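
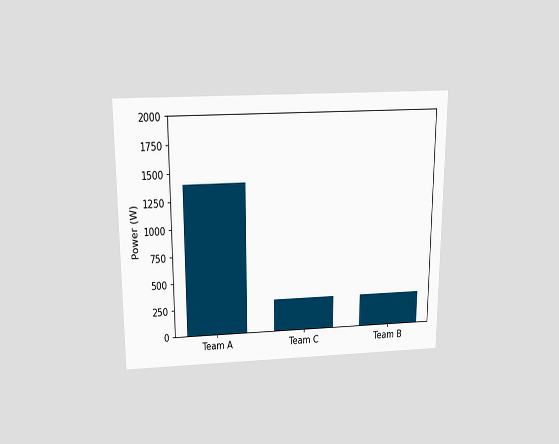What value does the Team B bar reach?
300W

The chart is viewed slightly from above. Reading along the chart's y-axis, the Team B bar reaches 300W.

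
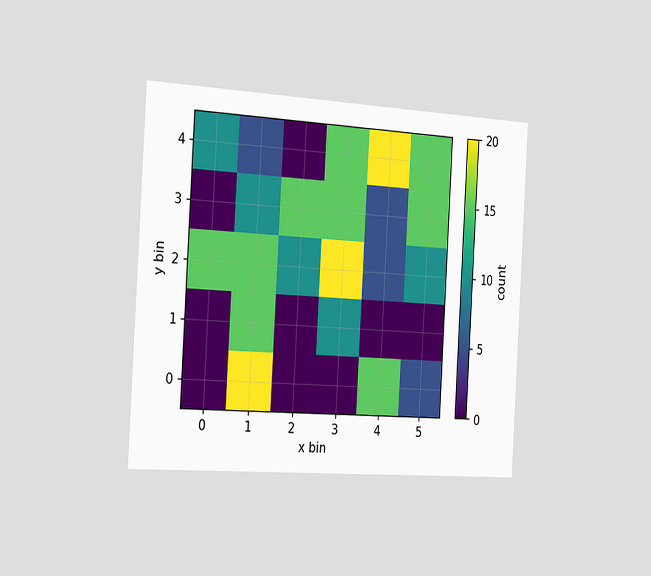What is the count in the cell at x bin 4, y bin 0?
The chart is tilted about 3° clockwise and viewed slightly from the left. Matching the cell (4, 0) against the colorbar gives 15.

15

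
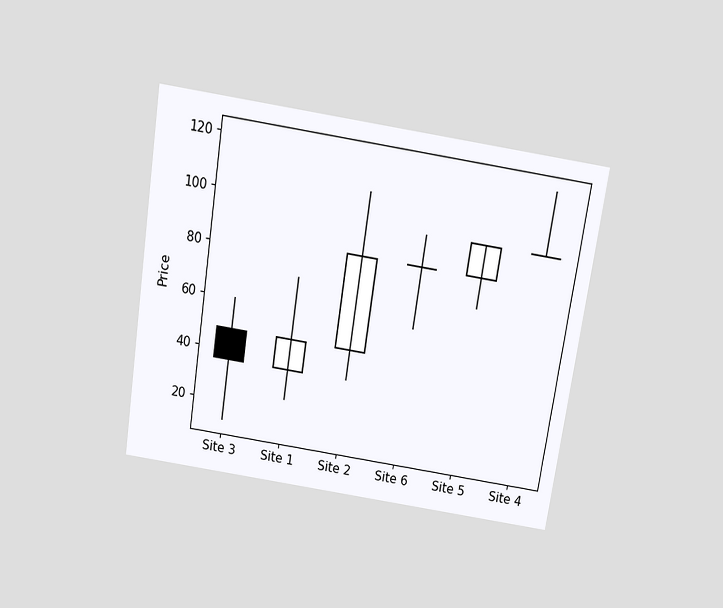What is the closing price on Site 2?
The chart is tilted about 9° clockwise and viewed slightly from above. The Site 2 candle closes at 84.

84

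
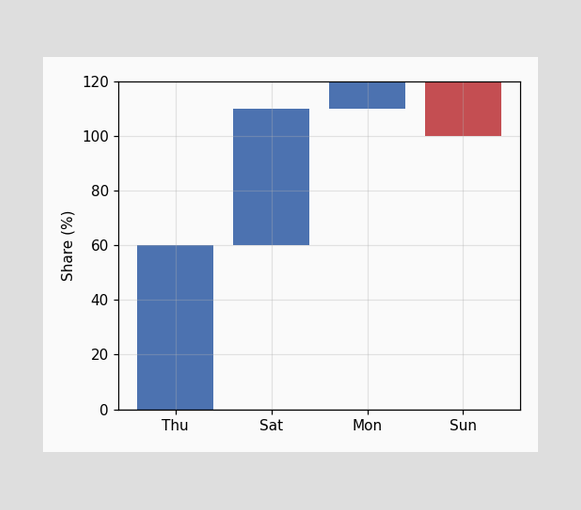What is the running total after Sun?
After Sun the running total reaches 100%.

100%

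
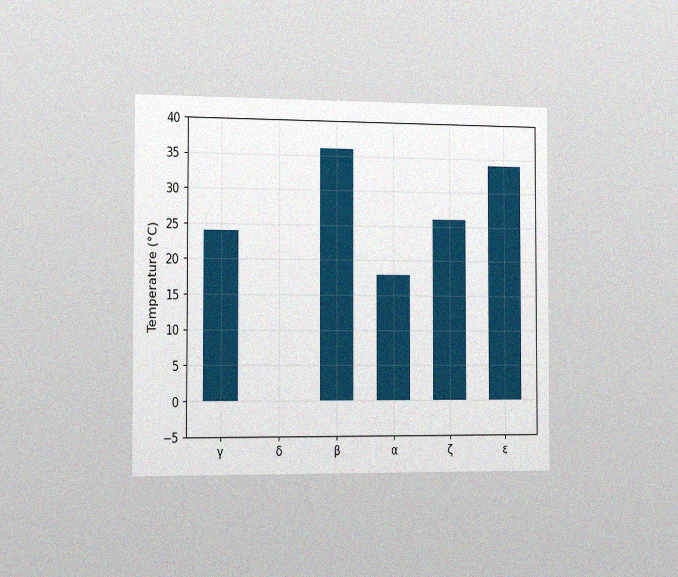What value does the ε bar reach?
34°C

The chart is viewed slightly from the left, with some photo noise. Reading along the chart's y-axis, the ε bar reaches 34°C.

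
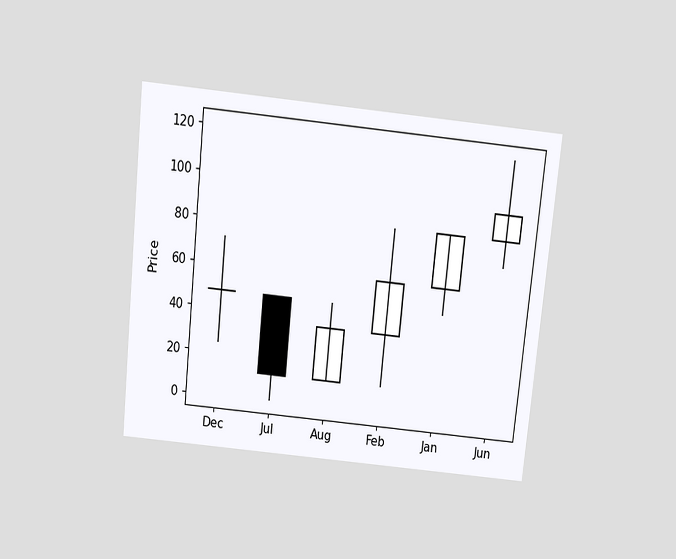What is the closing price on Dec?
The chart is tilted about 6° clockwise and viewed slightly from above. The Dec candle closes at 48.

48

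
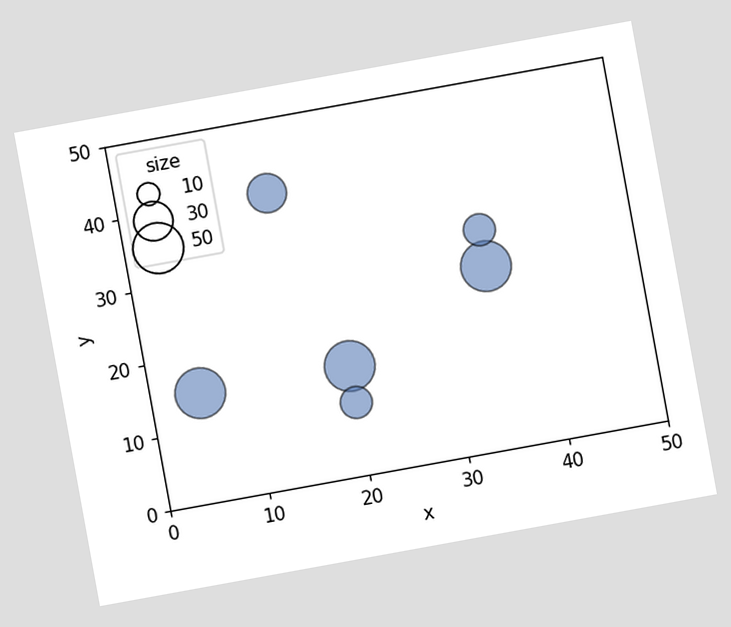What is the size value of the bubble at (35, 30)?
20

The chart is tilted about 10° counter-clockwise. Matching the bubble at (35, 30) against the size legend gives 20.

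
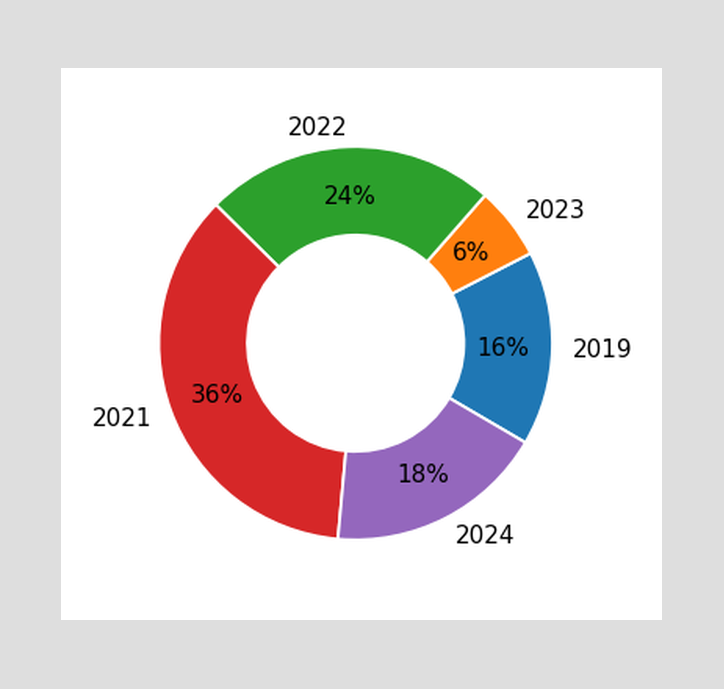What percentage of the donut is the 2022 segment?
24%

The 2022 segment takes up 24% of the ring.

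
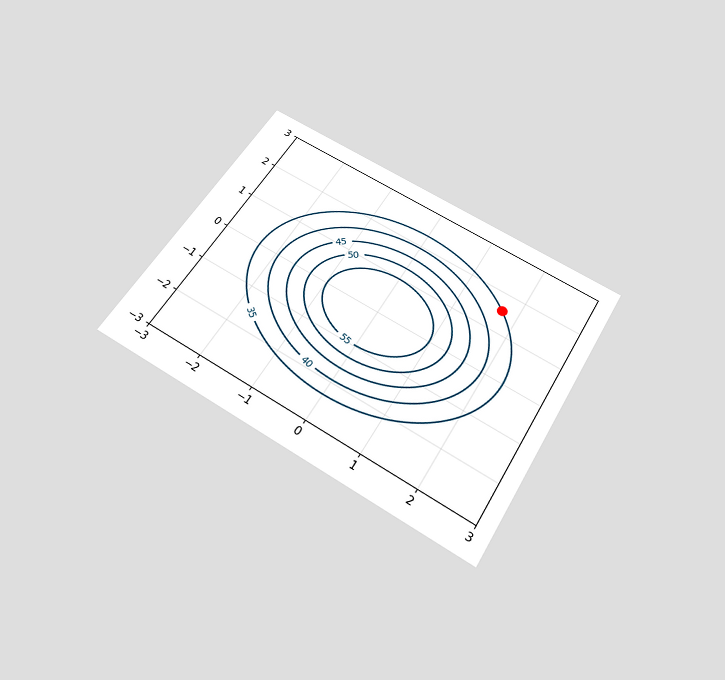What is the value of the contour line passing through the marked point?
35

The chart is tilted about 31° clockwise and viewed slightly from below. The marked point sits on the contour labelled 35.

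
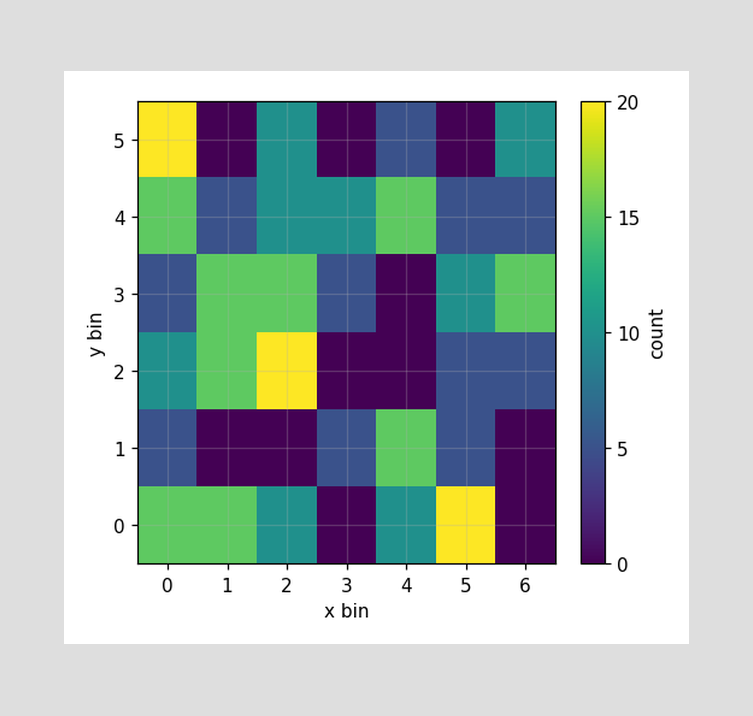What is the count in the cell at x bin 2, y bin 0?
Matching the cell (2, 0) against the colorbar gives 10.

10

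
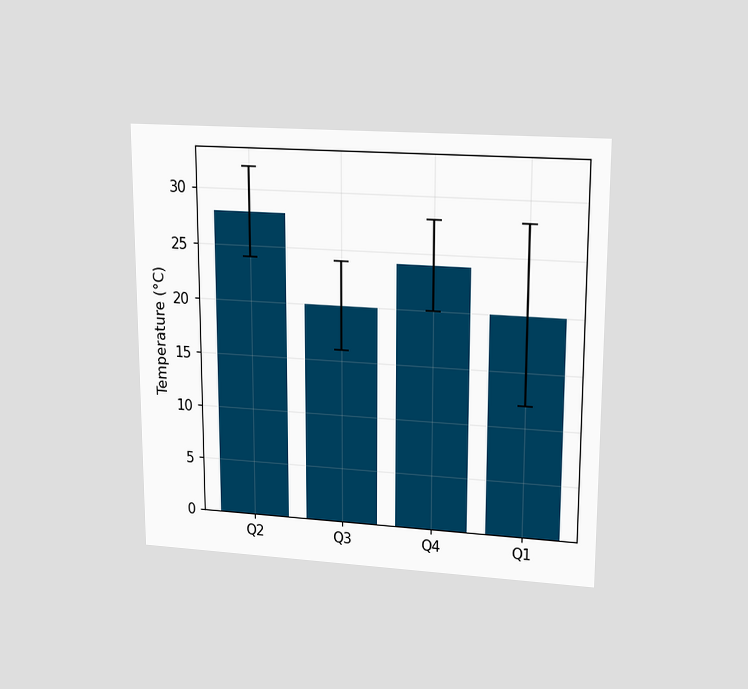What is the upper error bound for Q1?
28°C

The chart is viewed at a slight angle. The Q1 bar's upper whisker reaches 28°C.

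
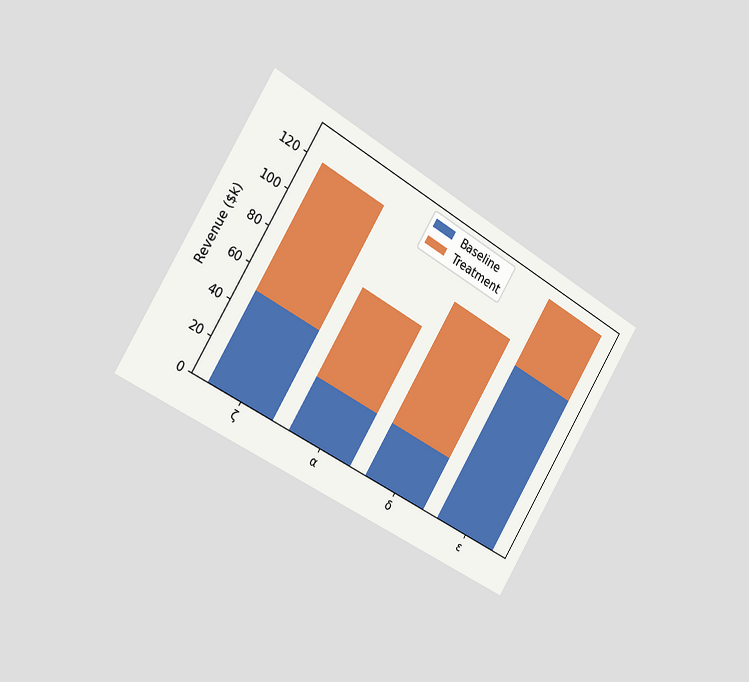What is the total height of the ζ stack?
$120k

The chart is tilted about 31° clockwise and viewed slightly from the left. The ζ stack's top reaches $120k on the y-axis.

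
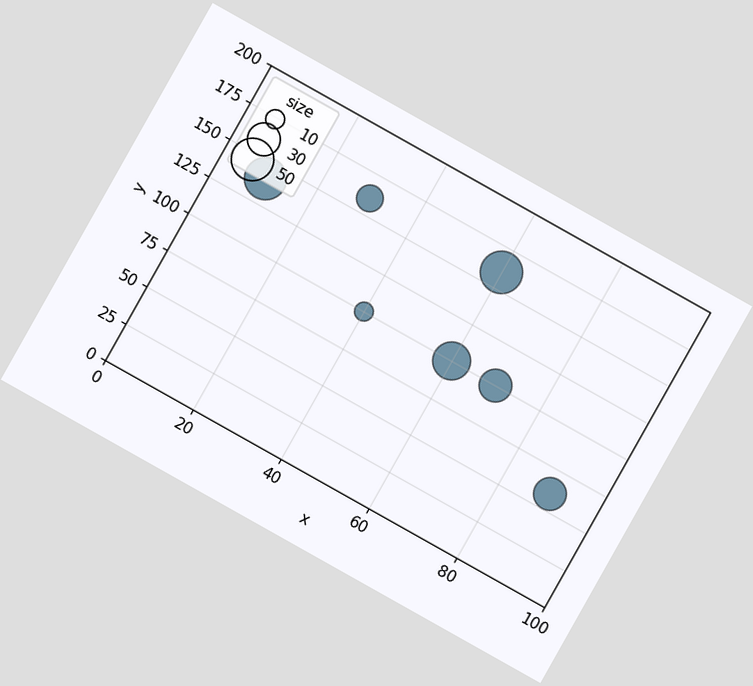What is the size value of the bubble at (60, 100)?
40

The chart is tilted about 29° clockwise. Matching the bubble at (60, 100) against the size legend gives 40.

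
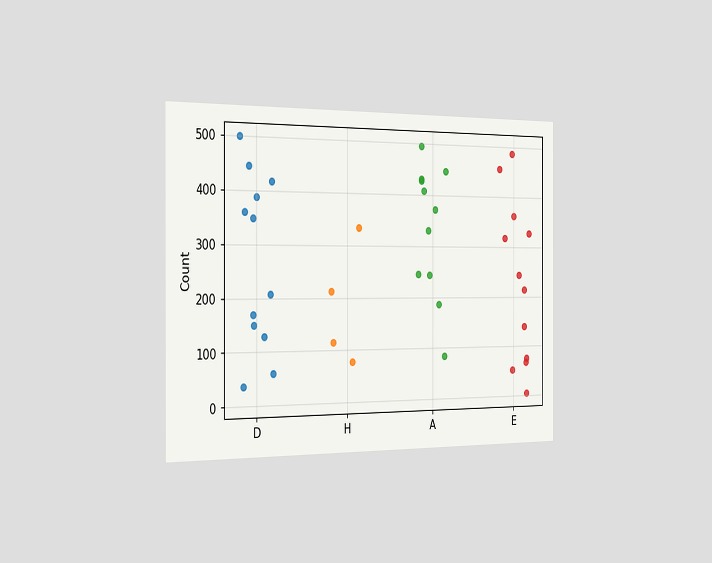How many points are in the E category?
The chart is viewed slightly from the left. Counting the markers in the E column gives 12.

12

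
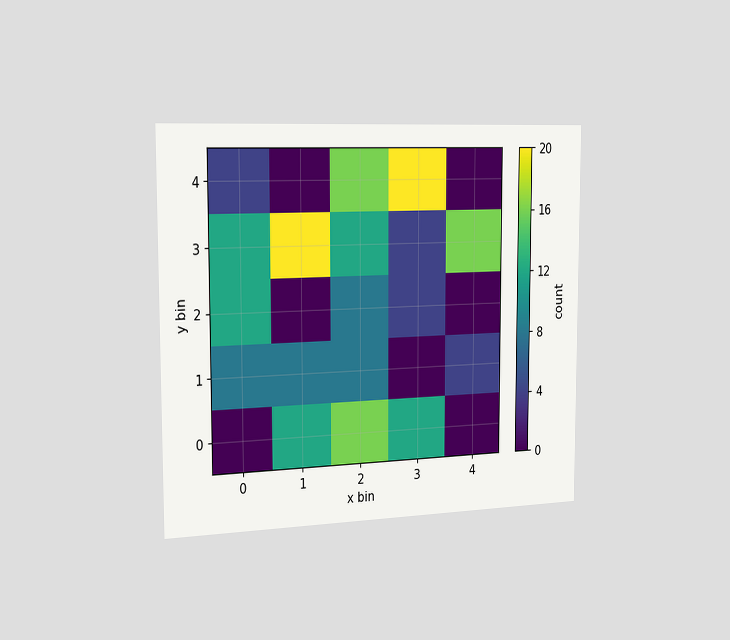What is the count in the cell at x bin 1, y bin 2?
The chart is viewed slightly from the left. Matching the cell (1, 2) against the colorbar gives 0.

0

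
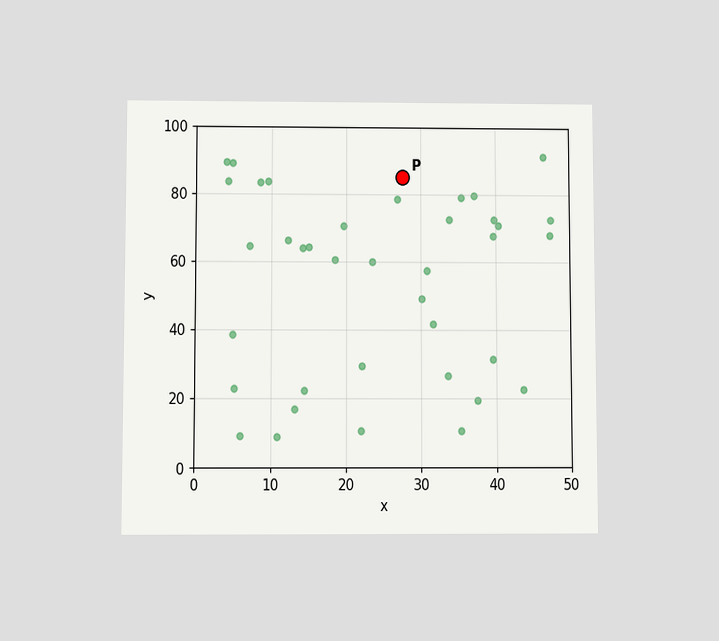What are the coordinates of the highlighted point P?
(27.5, 85)

The chart is viewed slightly from below. Following the gridlines from P to each axis, P sits at (27.5, 85).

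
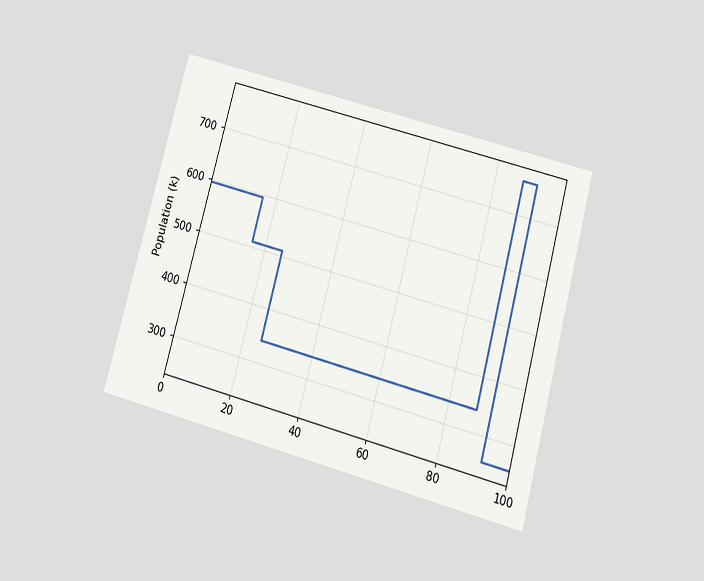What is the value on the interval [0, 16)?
The chart is tilted about 15° clockwise and viewed slightly from below. On [0, 16) the step sits at 595k.

595k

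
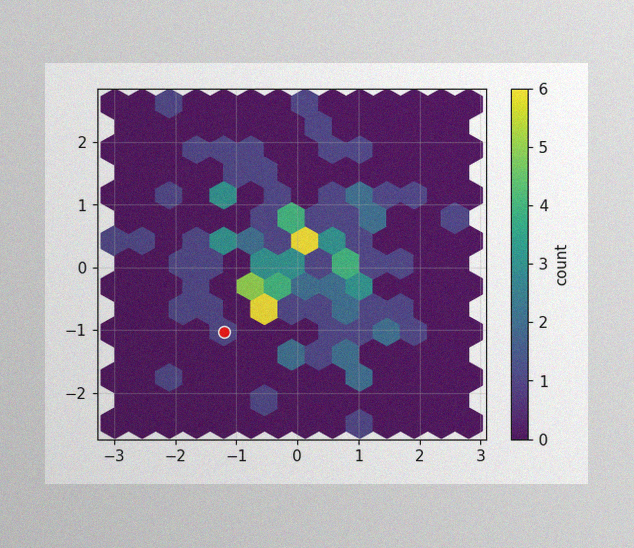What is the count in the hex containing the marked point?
1

The image has some photo noise and uneven lighting. The marked hex reads 1 on the colorbar.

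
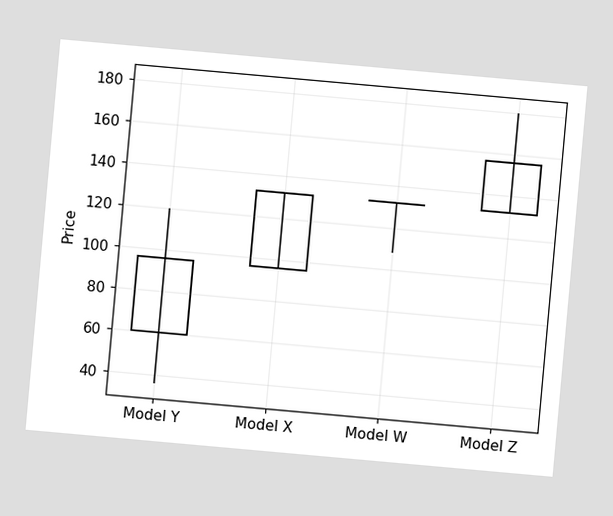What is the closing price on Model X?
132

The chart is tilted about 5° clockwise. The Model X candle closes at 132.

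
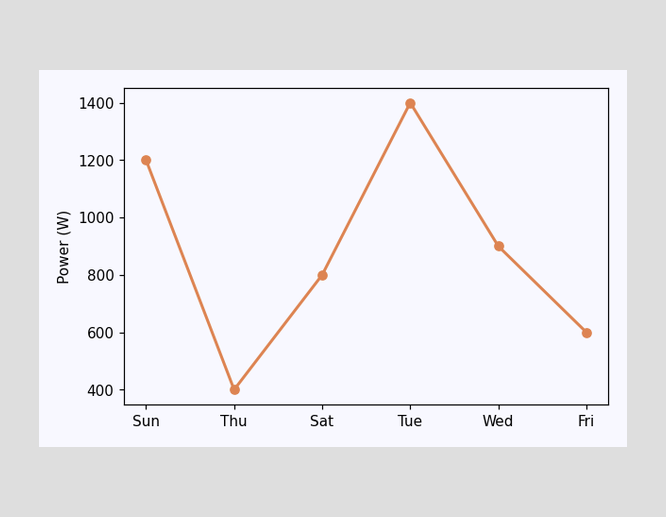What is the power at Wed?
At Wed, the line is at 900W.

900W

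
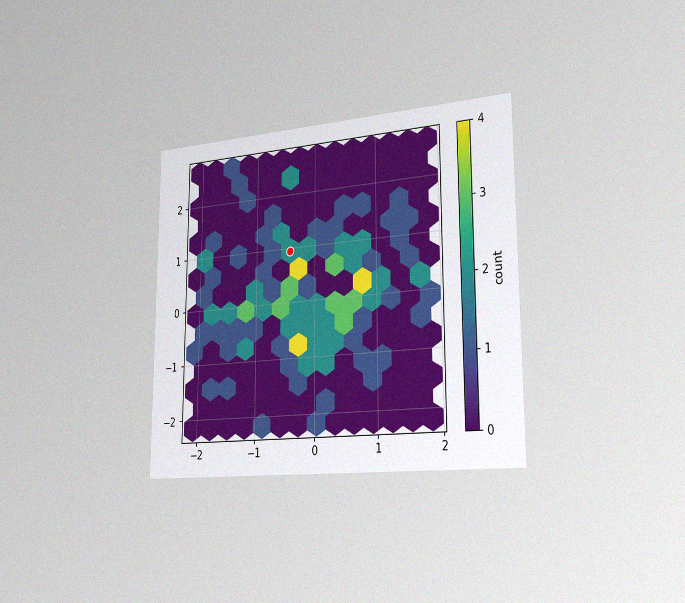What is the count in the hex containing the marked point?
The chart is viewed slightly from the right, with some photo noise. The marked hex reads 2 on the colorbar.

2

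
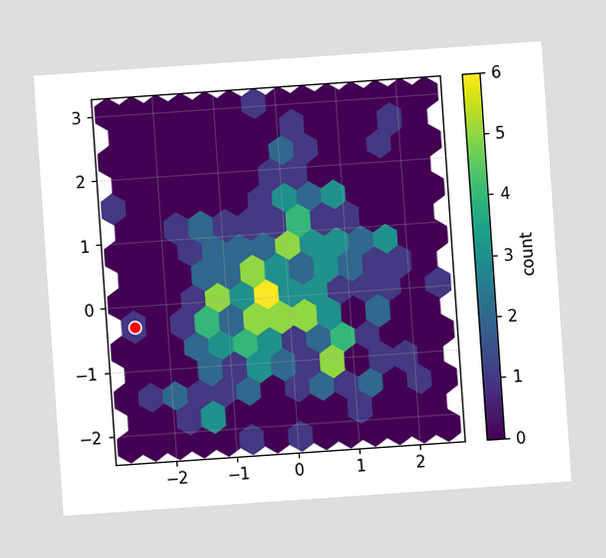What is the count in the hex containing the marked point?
1

The chart is tilted about 4° counter-clockwise. The marked hex reads 1 on the colorbar.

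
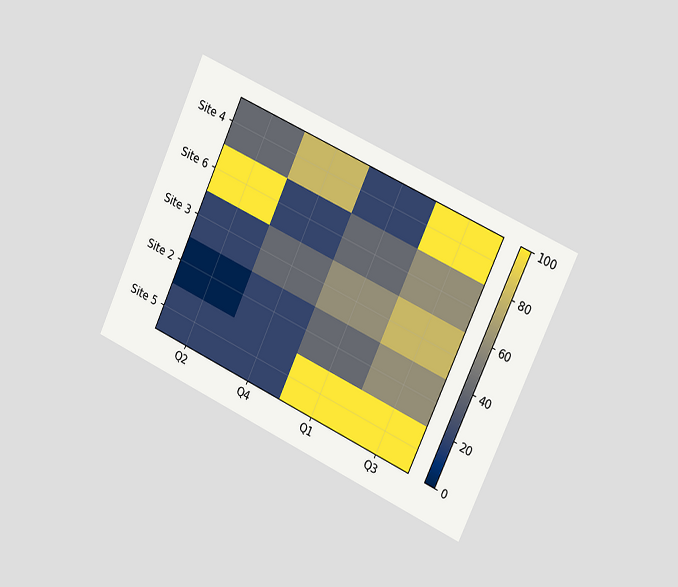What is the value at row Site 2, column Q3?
60

The chart is tilted about 25° clockwise and viewed slightly from the right. Matching cell (Site 2, Q3) against the colorbar gives 60.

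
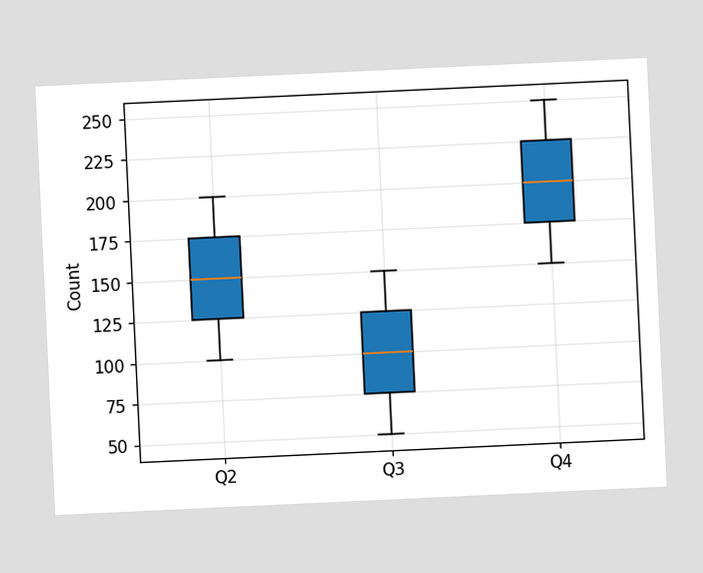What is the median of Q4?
The chart is tilted about 3° counter-clockwise. The median line in the Q4 box sits at 200.

200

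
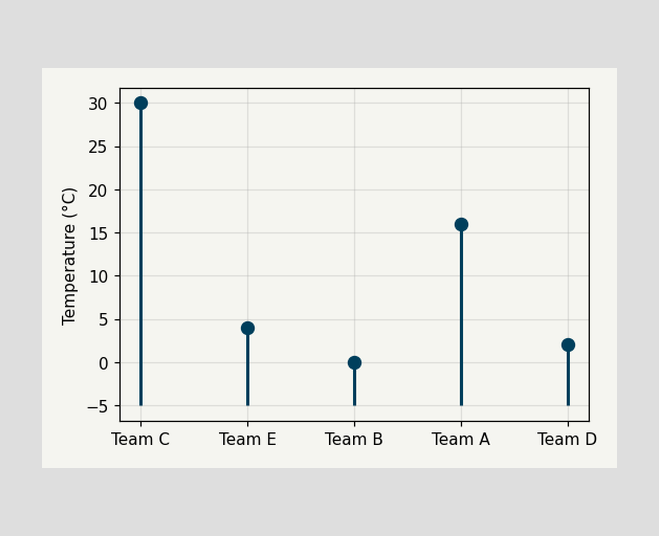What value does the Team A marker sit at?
16°C

The Team A marker sits at 16°C.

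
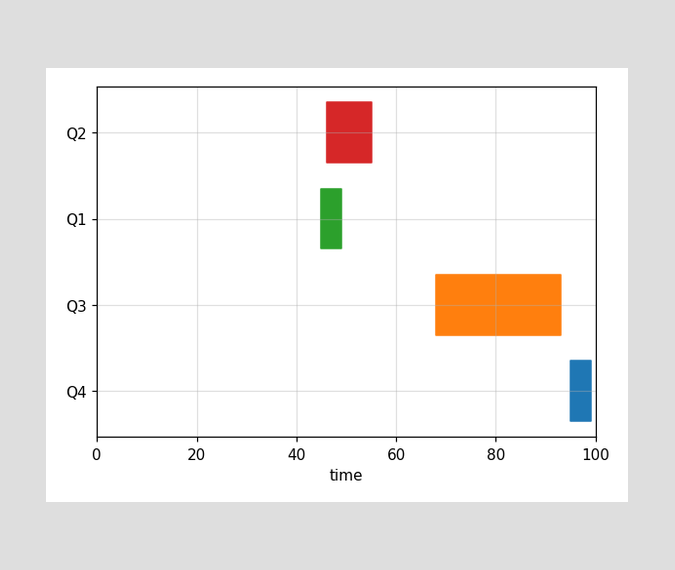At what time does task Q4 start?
95

The Q4 bar begins at t=95.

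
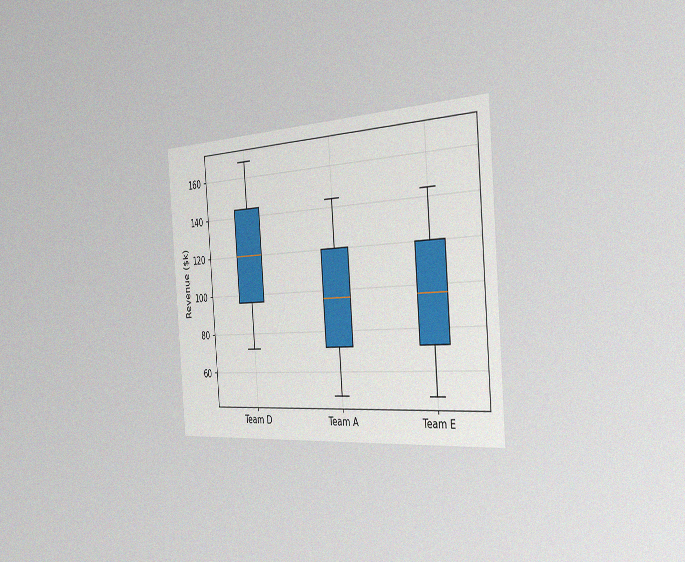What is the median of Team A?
$96k

The chart is tilted about 4° counter-clockwise and viewed slightly from the right, with some photo noise. The median line in the Team A box sits at $96k.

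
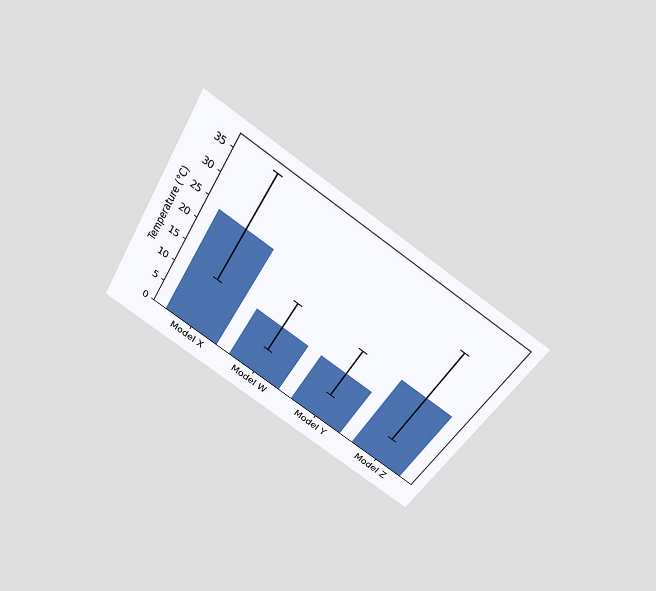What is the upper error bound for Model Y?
18°C

The chart is tilted about 31° clockwise and viewed slightly from above. The Model Y bar's upper whisker reaches 18°C.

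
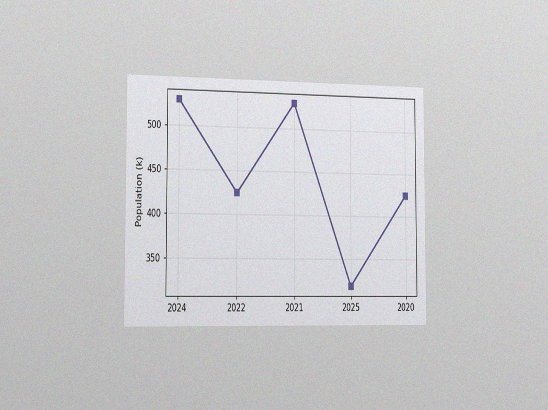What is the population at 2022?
424k

The chart is viewed slightly from the left, with some photo noise. At 2022, the line is at 424k.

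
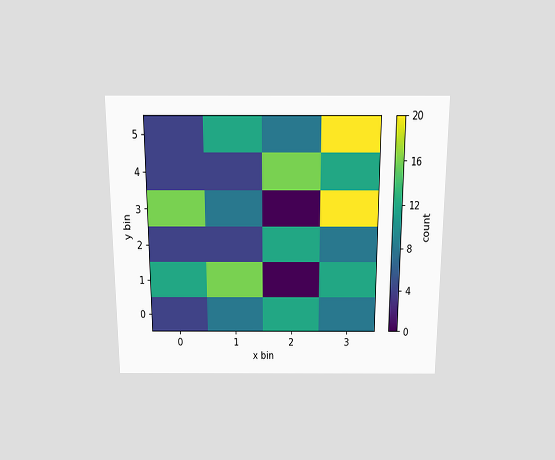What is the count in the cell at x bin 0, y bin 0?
4

The chart is viewed slightly from above. Matching the cell (0, 0) against the colorbar gives 4.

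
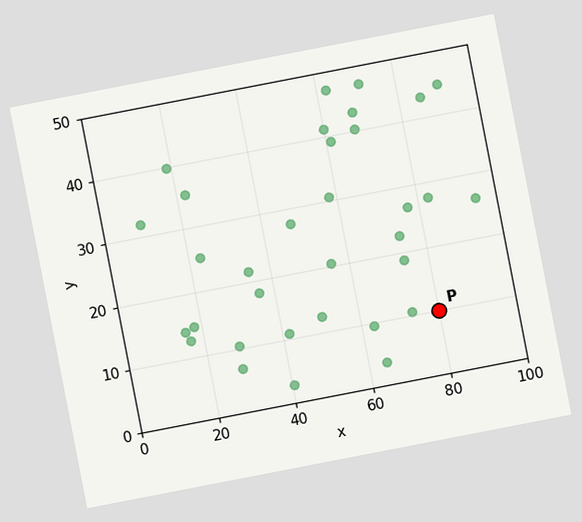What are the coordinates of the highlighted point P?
(80, 10)

The chart is tilted about 11° counter-clockwise. Following the gridlines from P to each axis, P sits at (80, 10).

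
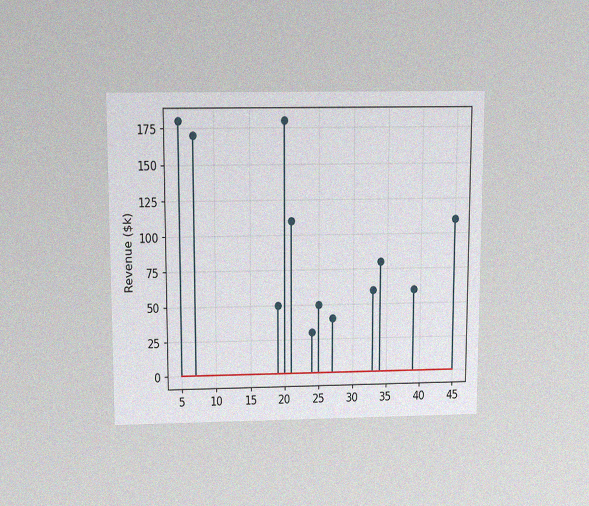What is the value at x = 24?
$30k

The chart is viewed slightly from above, with some photo noise. The stem at x=24 reaches $30k.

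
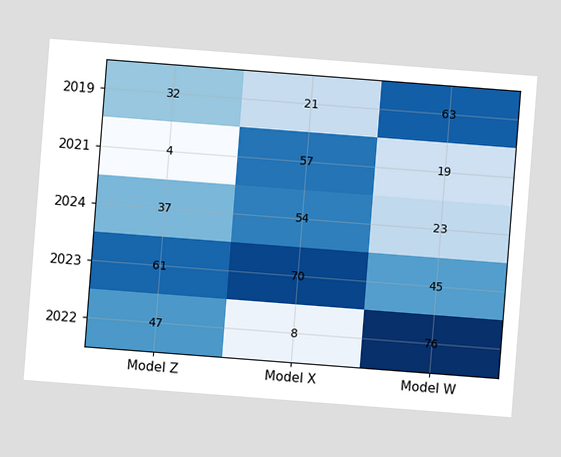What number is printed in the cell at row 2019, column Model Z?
32

The chart is tilted about 4° clockwise. The (2019, Model Z) cell reads 32.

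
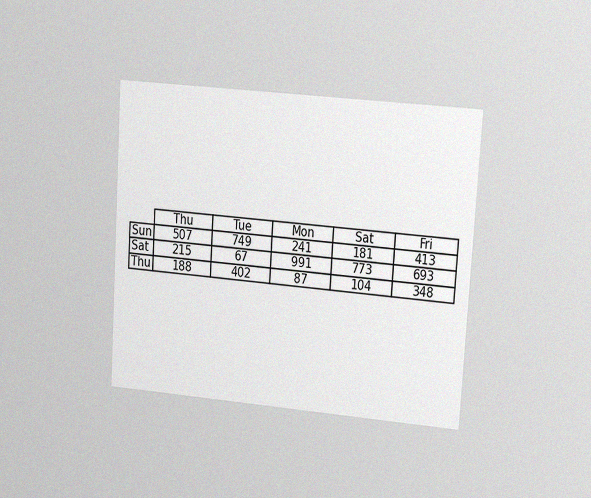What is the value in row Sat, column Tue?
The chart is tilted about 4° clockwise and viewed at a slight angle, with some photo noise. The (Sat, Tue) cell reads 67.

67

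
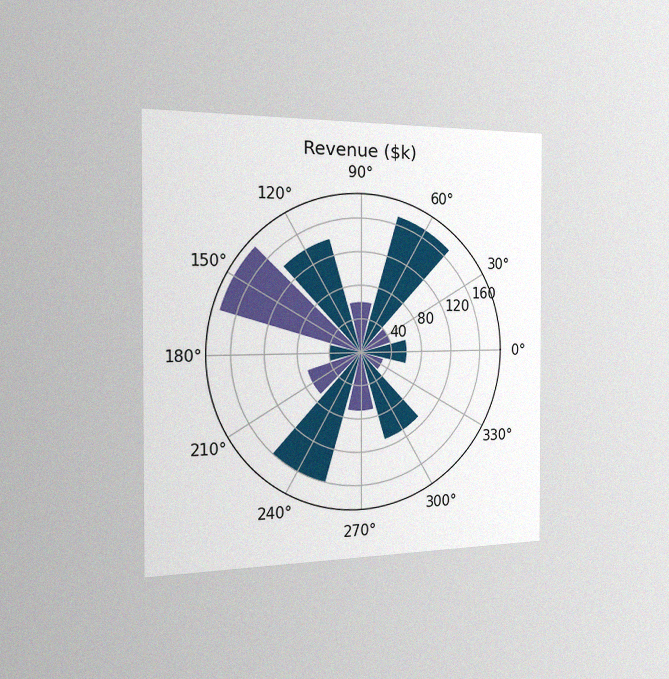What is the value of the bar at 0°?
The chart is viewed slightly from the left, with some photo noise. The bar at 0° reaches $60k on the radial axis.

$60k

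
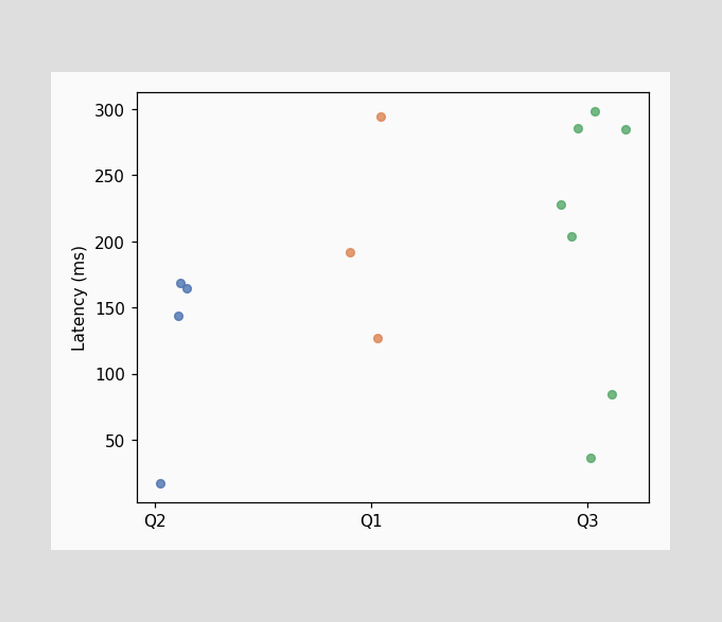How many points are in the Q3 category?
7

Counting the markers in the Q3 column gives 7.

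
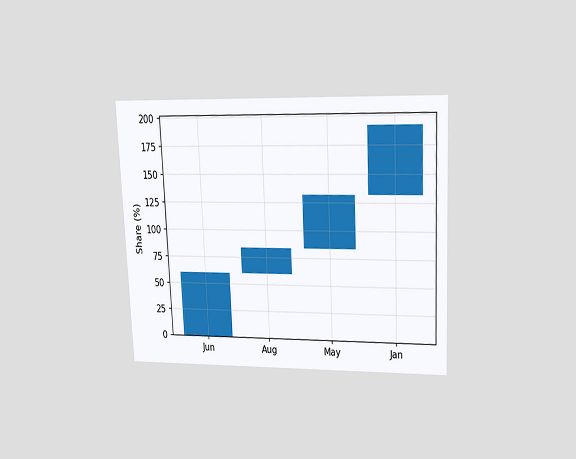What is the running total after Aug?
The chart is tilted about 3° counter-clockwise and viewed slightly from above. After Aug the running total reaches 84%.

84%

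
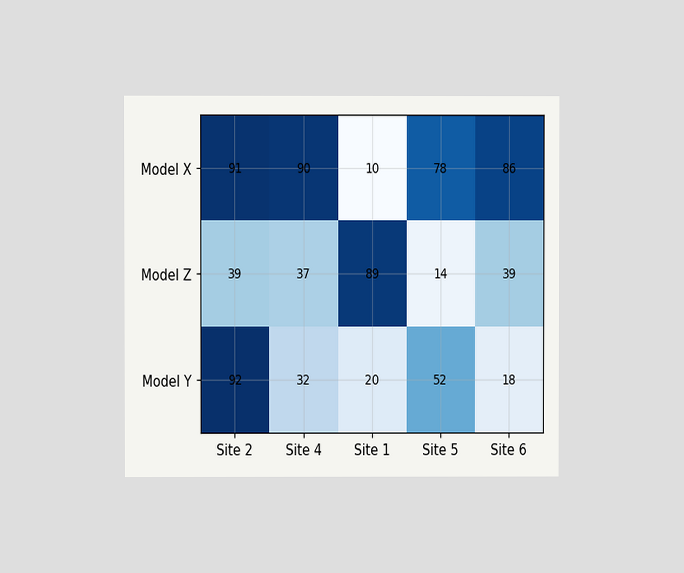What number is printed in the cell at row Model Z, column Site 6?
The chart is viewed at a slight angle. The (Model Z, Site 6) cell reads 39.

39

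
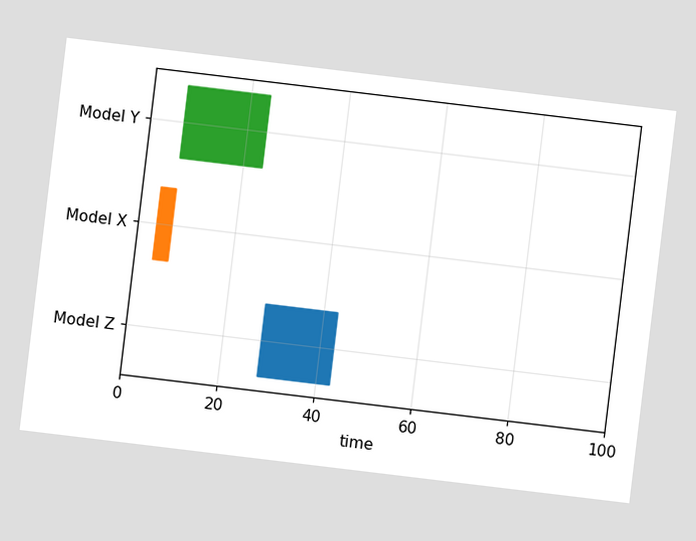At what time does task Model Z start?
The chart is tilted about 7° clockwise. The Model Z bar begins at t=28.

28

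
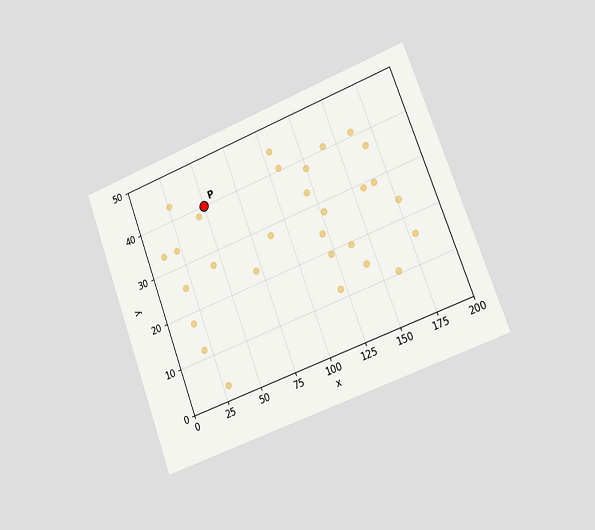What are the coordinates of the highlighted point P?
(50, 40)

The chart is tilted about 21° counter-clockwise and viewed slightly from the right. Following the gridlines from P to each axis, P sits at (50, 40).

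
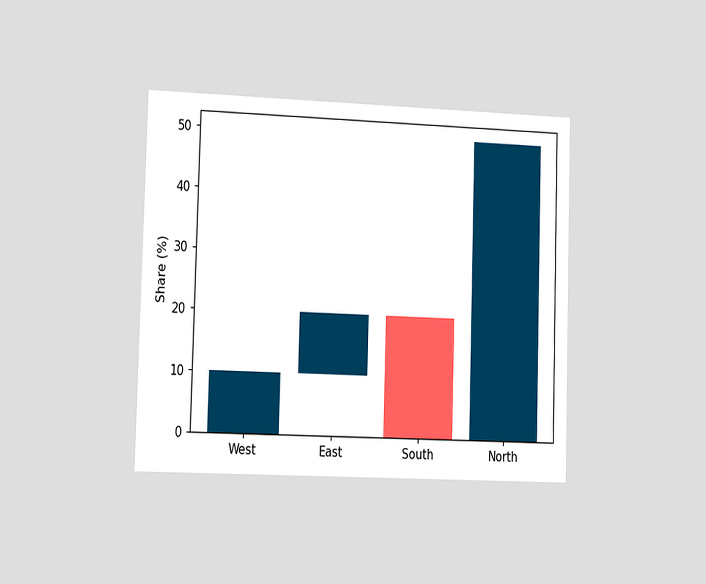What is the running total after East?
The chart is viewed slightly from the left. After East the running total reaches 20%.

20%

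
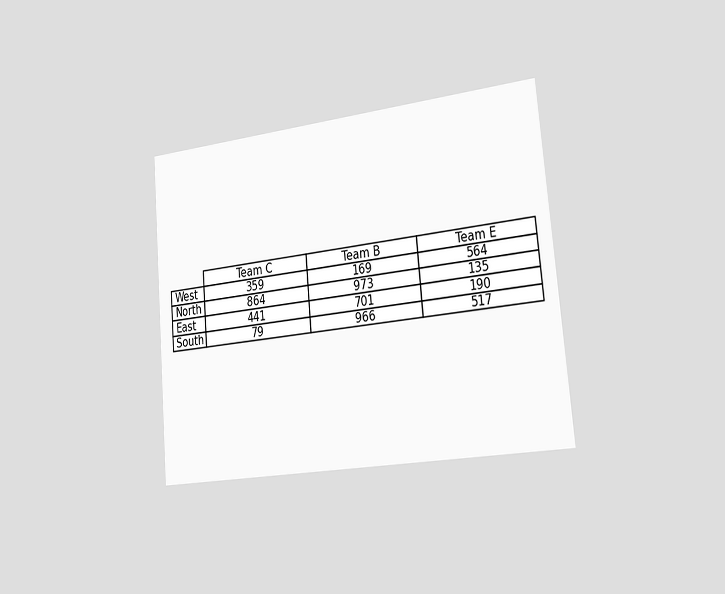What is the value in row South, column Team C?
79

The chart is tilted about 5° counter-clockwise and viewed slightly from the right. The (South, Team C) cell reads 79.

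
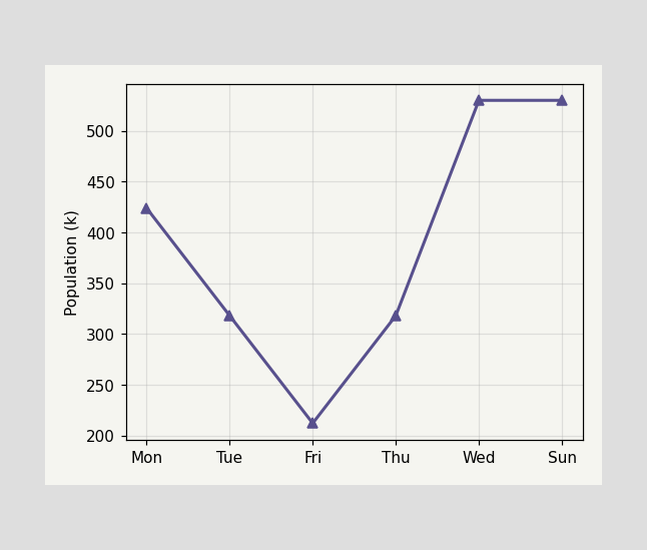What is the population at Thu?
At Thu, the line is at 318k.

318k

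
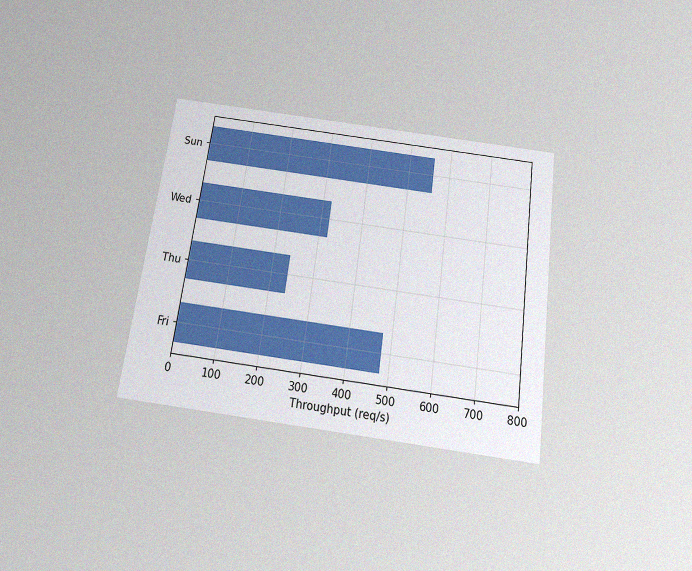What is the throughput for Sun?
560req/s

The chart is tilted about 8° clockwise and viewed slightly from below, with some photo noise. Reading along the chart's x-axis, the Sun bar reaches 560req/s.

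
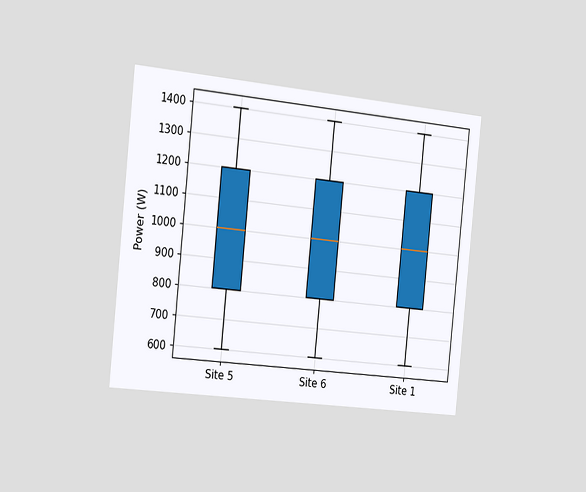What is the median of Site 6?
The chart is tilted about 6° clockwise and viewed slightly from the left. The median line in the Site 6 box sits at 1000W.

1000W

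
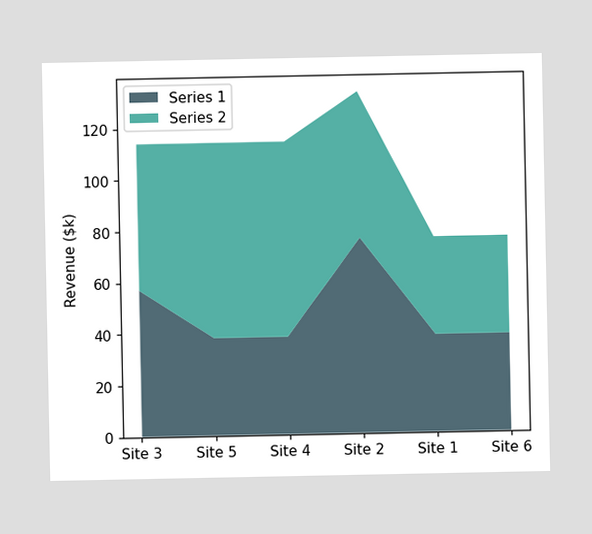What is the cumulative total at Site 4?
The stacked total at Site 4 reaches $114k.

$114k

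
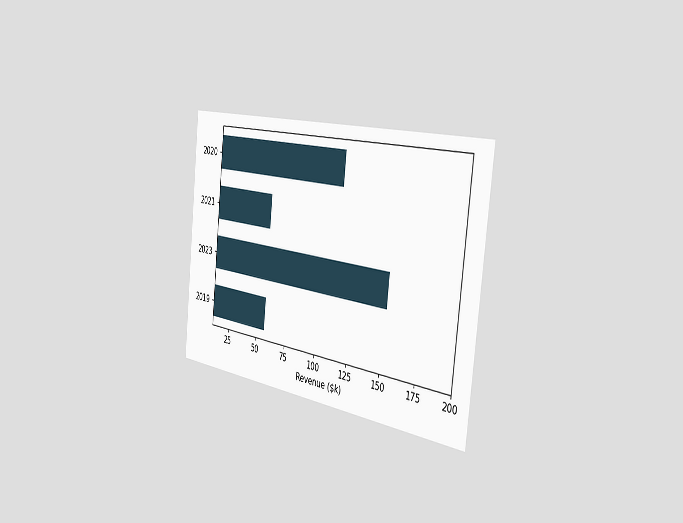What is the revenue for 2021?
The chart is tilted about 6° clockwise and viewed slightly from the right. Reading along the chart's x-axis, the 2021 bar reaches $57k.

$57k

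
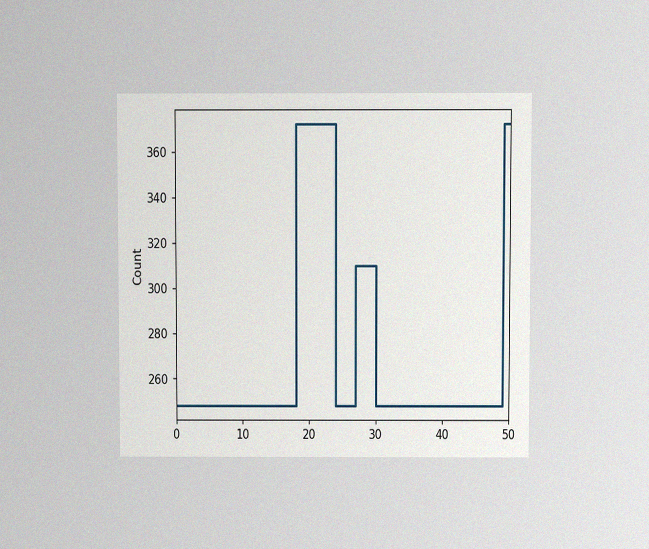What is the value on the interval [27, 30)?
310

The chart is viewed at a slight angle, with some photo noise. On [27, 30) the step sits at 310.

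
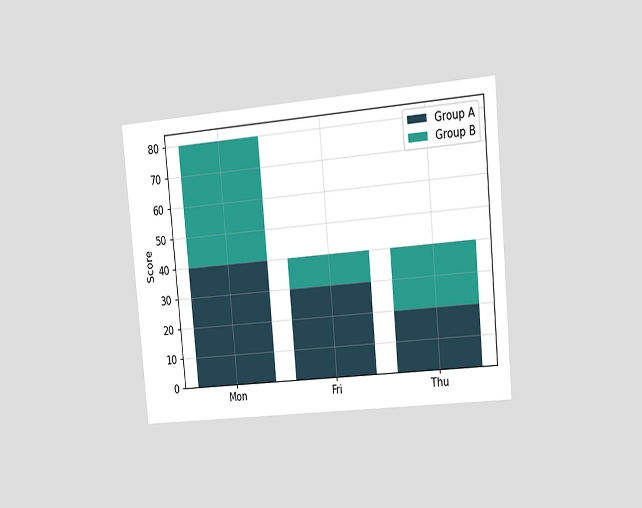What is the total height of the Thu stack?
The chart is tilted about 5° counter-clockwise and viewed slightly from the right. The Thu stack's top reaches 40 on the y-axis.

40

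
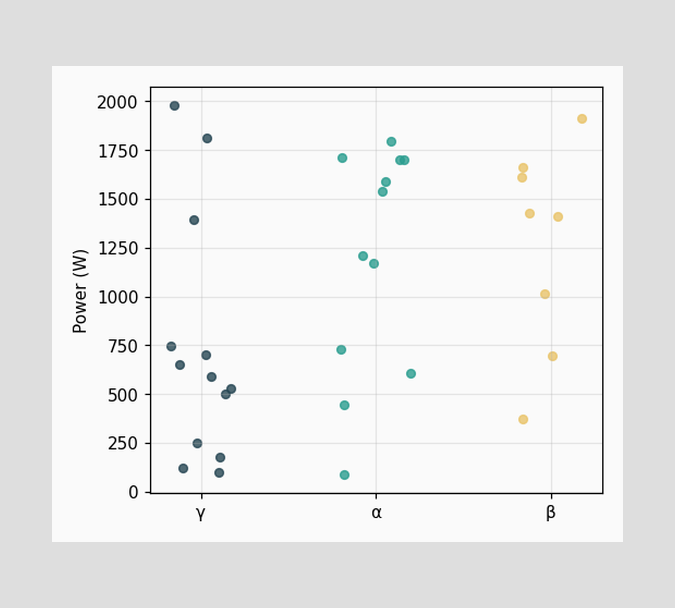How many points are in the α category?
Counting the markers in the α column gives 12.

12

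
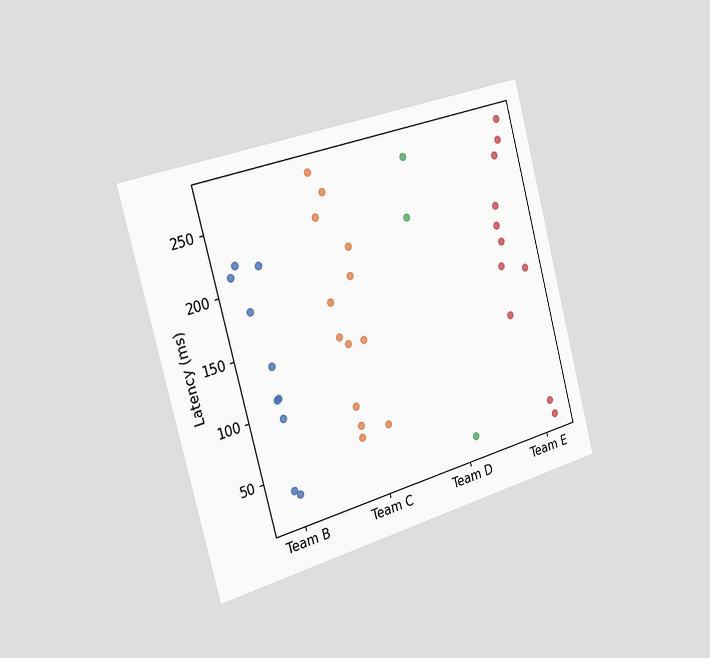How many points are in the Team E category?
11

The chart is tilted about 15° counter-clockwise and viewed slightly from the left. Counting the markers in the Team E column gives 11.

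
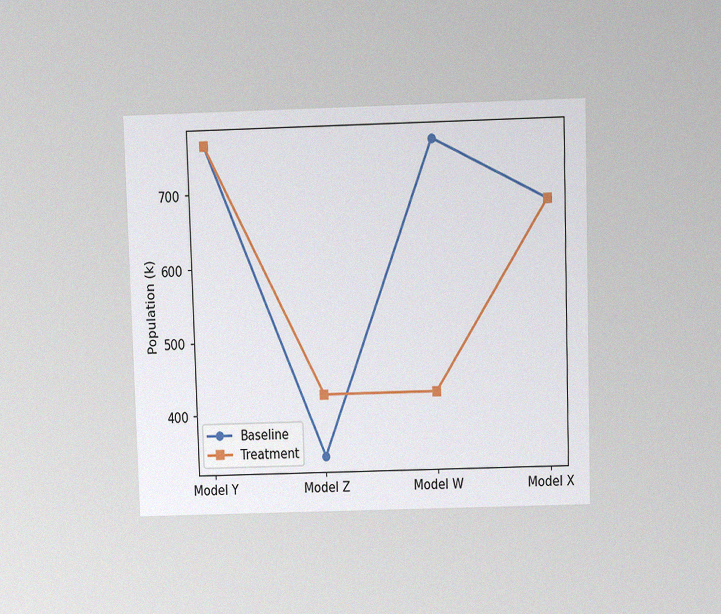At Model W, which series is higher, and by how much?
Baseline, by 340k

The chart is viewed slightly from above, with some photo noise. At Model W, Baseline sits above the other line by 340k.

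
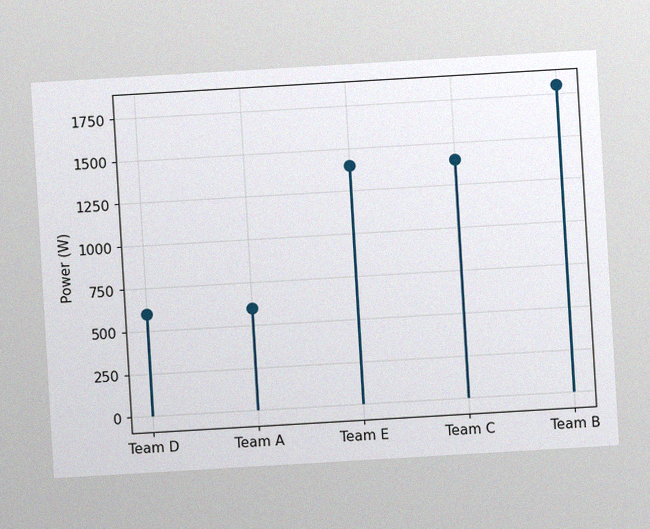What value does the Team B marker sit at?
1800W

The chart is tilted about 3° counter-clockwise, with some photo noise. The Team B marker sits at 1800W.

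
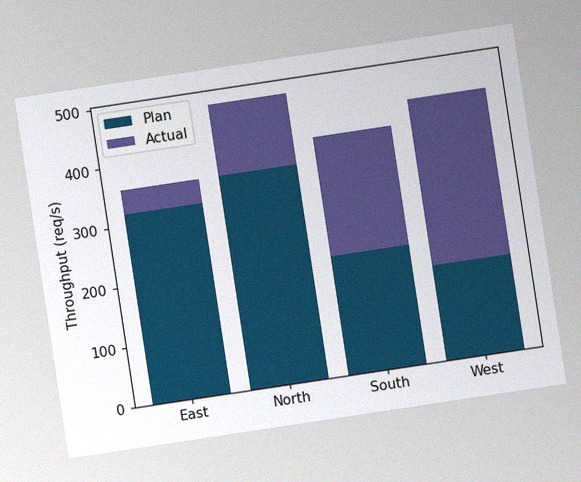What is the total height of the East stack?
The chart is tilted about 9° counter-clockwise, with some photo noise. The East stack's top reaches 360req/s on the y-axis.

360req/s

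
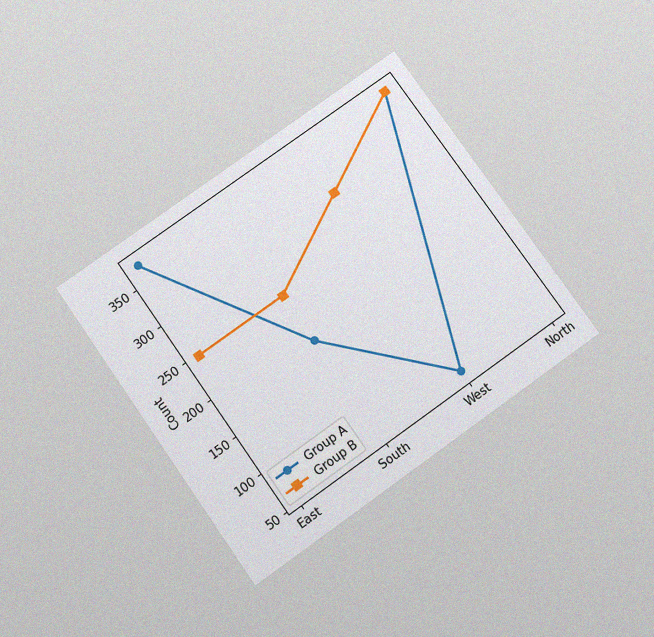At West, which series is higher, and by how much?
Group B, by 248

The chart is tilted about 35° counter-clockwise and viewed slightly from below, with some photo noise. At West, Group B sits above the other line by 248.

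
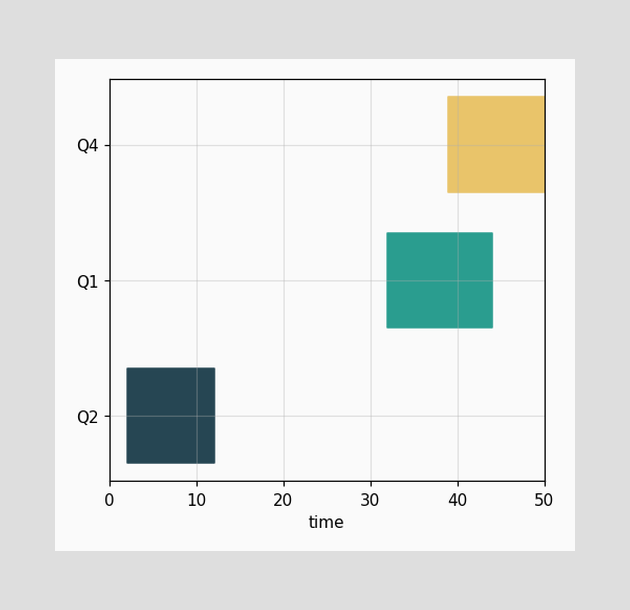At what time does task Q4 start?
39

The Q4 bar begins at t=39.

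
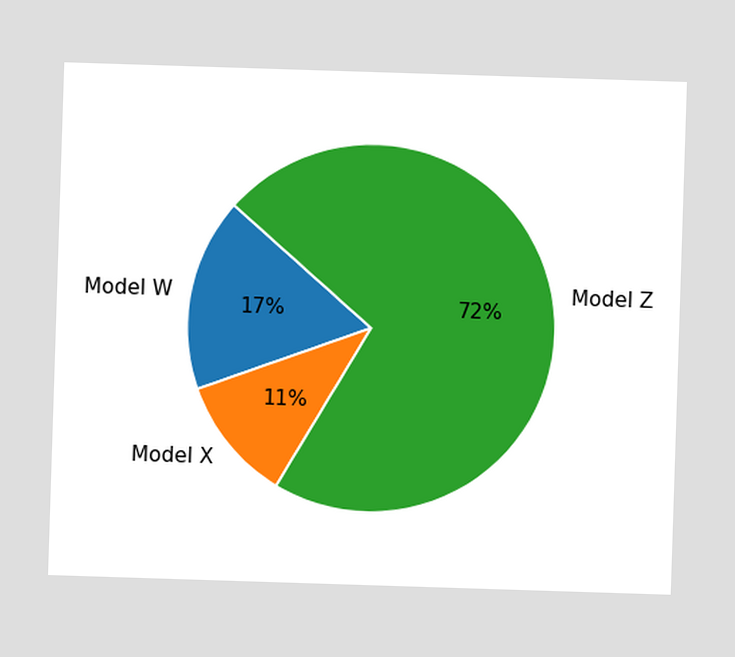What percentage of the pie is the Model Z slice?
The Model Z slice takes up 72% of the pie.

72%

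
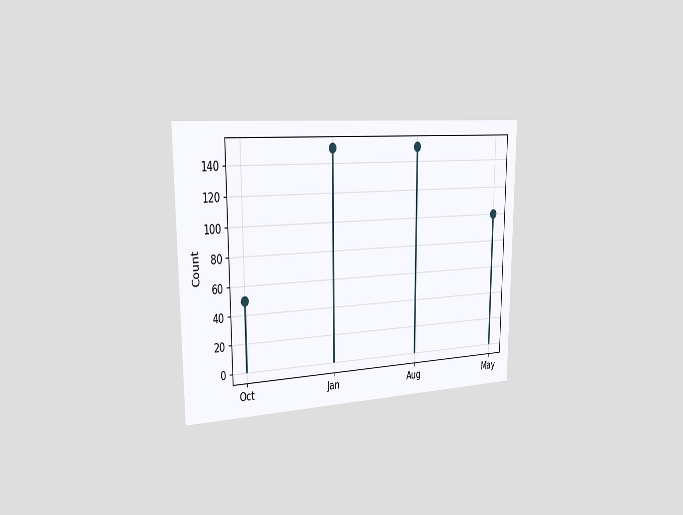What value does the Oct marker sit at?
50

The chart is viewed slightly from the left. The Oct marker sits at 50.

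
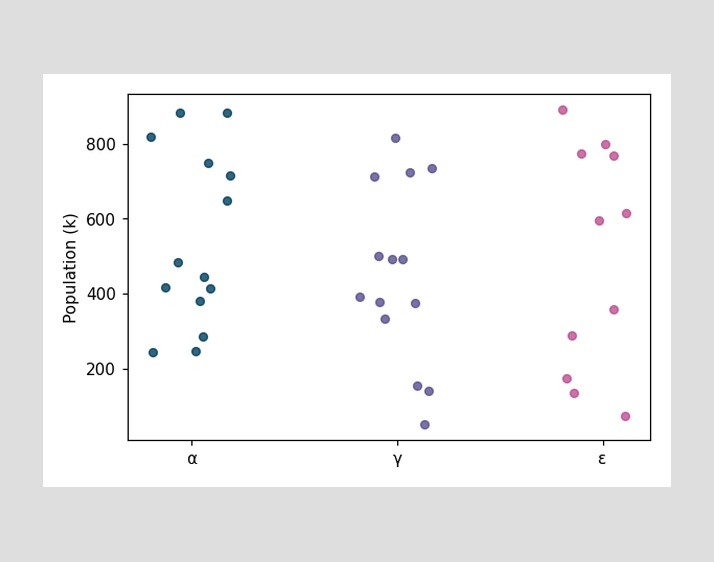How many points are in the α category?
Counting the markers in the α column gives 14.

14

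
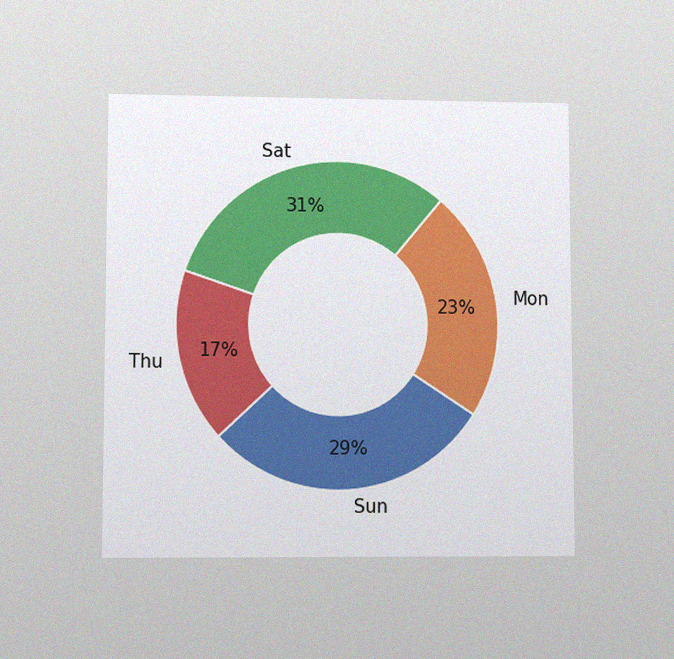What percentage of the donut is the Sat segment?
31%

The chart is viewed at a slight angle, with some photo noise. The Sat segment takes up 31% of the ring.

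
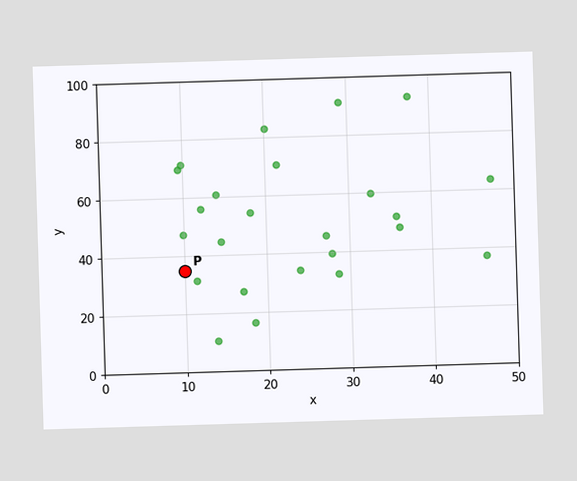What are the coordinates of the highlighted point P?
(10, 35)

Following the gridlines from P to each axis, P sits at (10, 35).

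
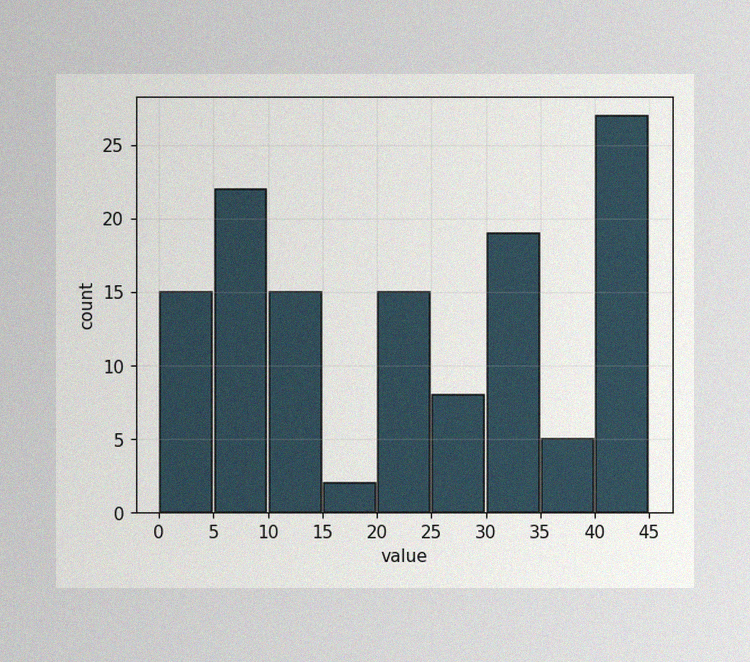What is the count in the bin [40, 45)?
The image has some photo noise and uneven lighting. The [40, 45) bin has height 27.

27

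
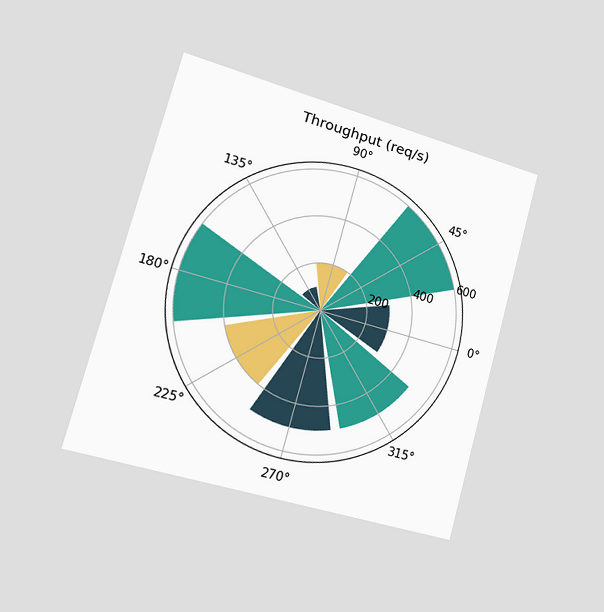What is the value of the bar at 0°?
300req/s

The chart is tilted about 15° clockwise and viewed slightly from the left. The bar at 0° reaches 300req/s on the radial axis.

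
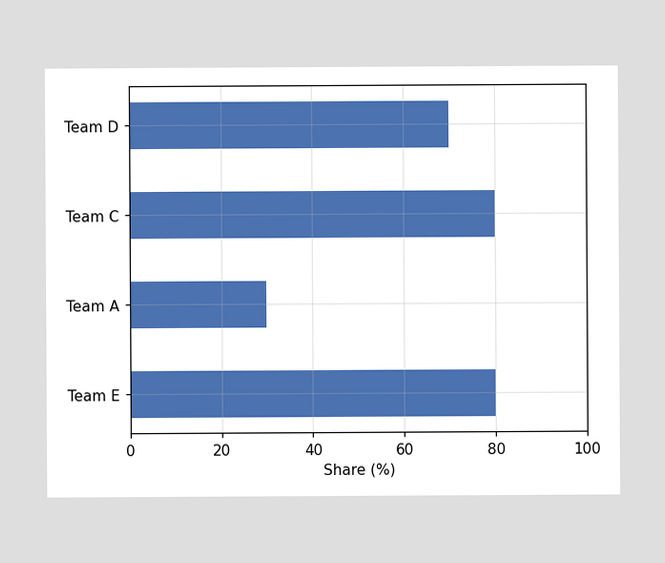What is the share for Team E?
Reading along the chart's x-axis, the Team E bar reaches 80%.

80%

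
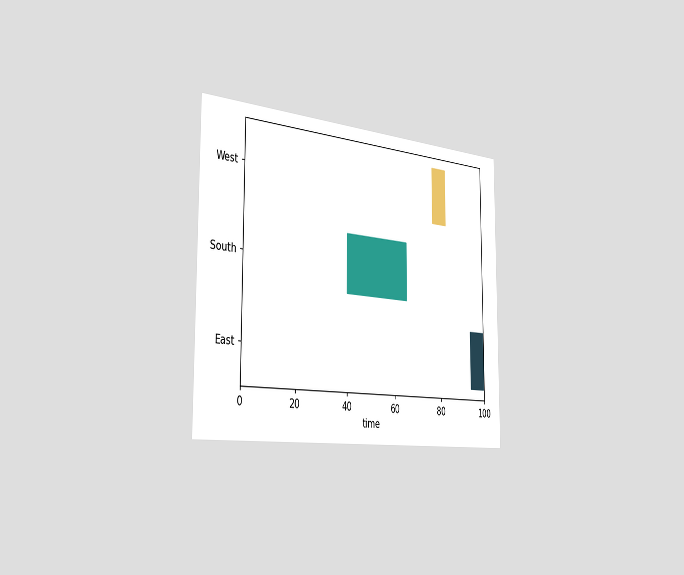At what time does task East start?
The chart is viewed slightly from the left. The East bar begins at t=94.

94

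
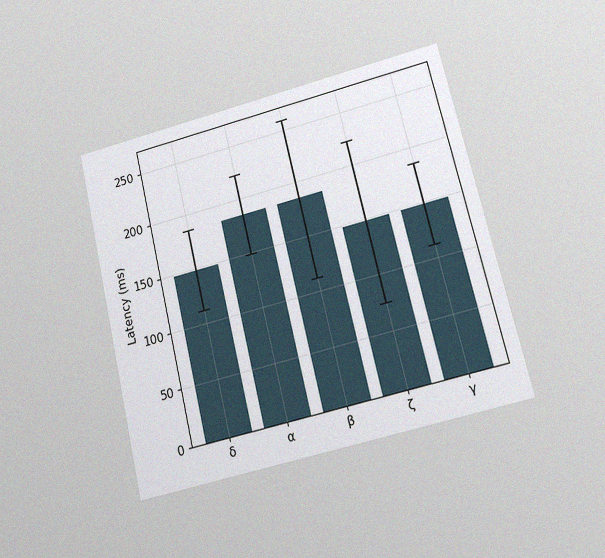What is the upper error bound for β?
The chart is tilted about 14° counter-clockwise and viewed at a slight angle, with some photo noise. The β bar's upper whisker reaches 259ms.

259ms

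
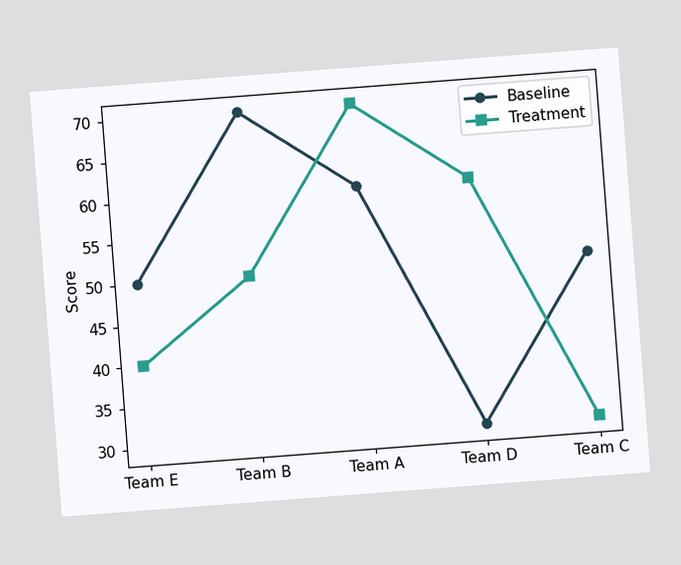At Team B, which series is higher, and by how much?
The chart is tilted about 4° counter-clockwise. At Team B, Baseline sits above the other line by 20.

Baseline, by 20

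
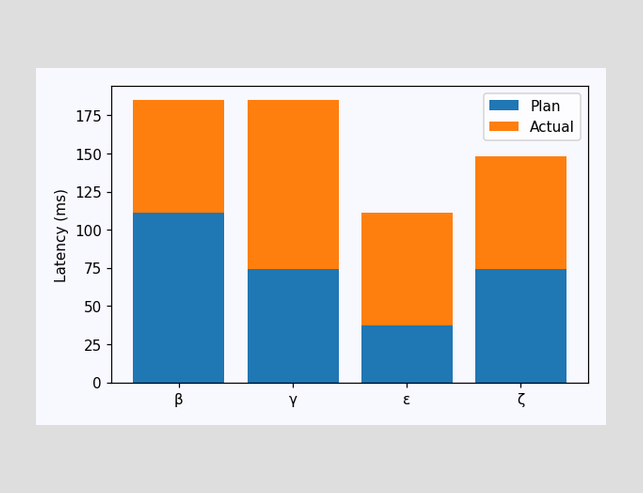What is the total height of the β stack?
The β stack's top reaches 185ms on the y-axis.

185ms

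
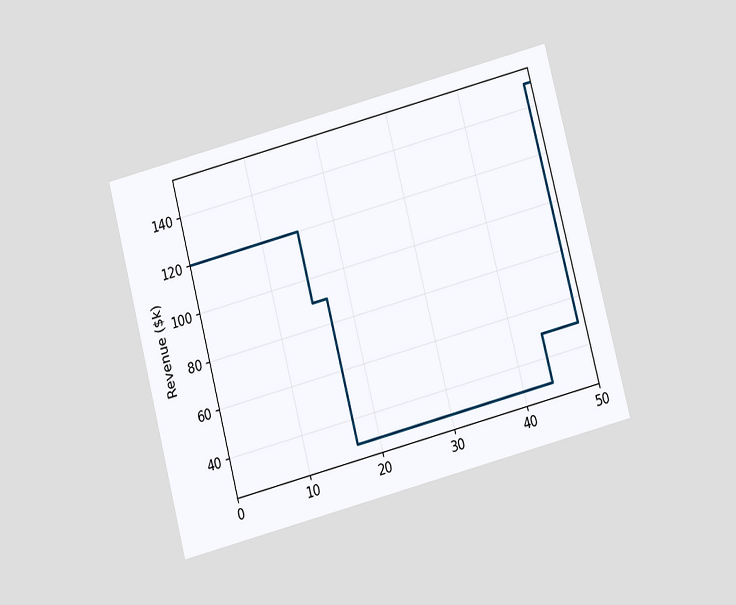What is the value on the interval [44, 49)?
The chart is tilted about 15° counter-clockwise and viewed slightly from below. On [44, 49) the step sits at $50k.

$50k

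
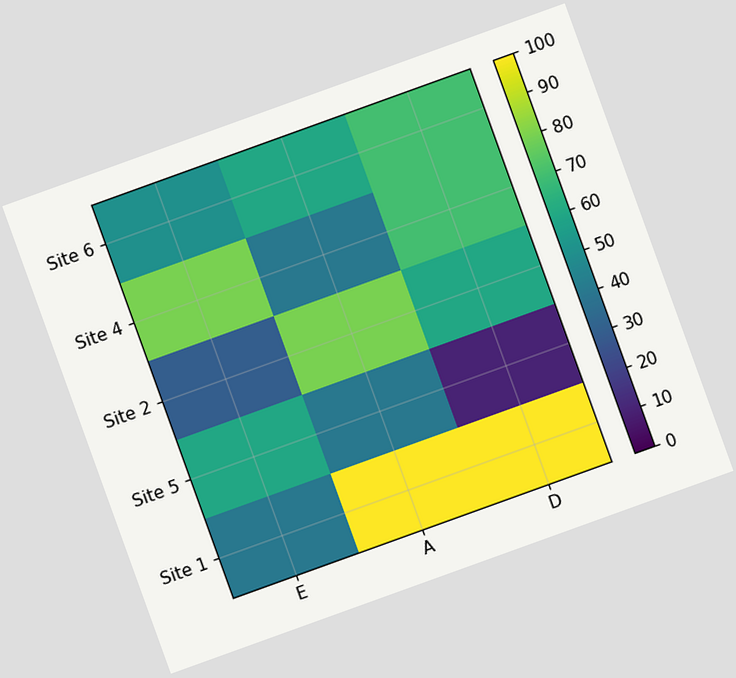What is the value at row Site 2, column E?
The chart is tilted about 20° counter-clockwise. Matching cell (Site 2, E) against the colorbar gives 30.

30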